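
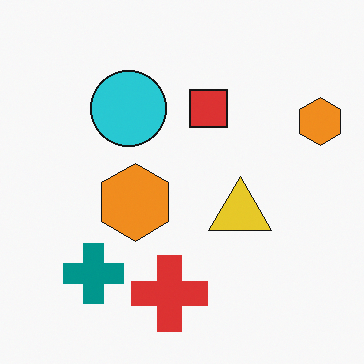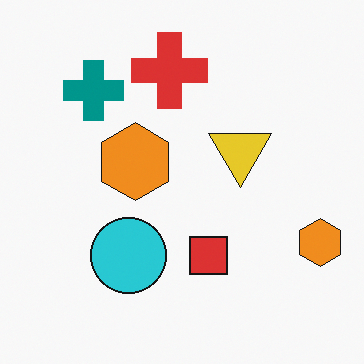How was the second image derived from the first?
This is the original image flipped vertically (top ↔ bottom).

The red cross is in the bottom of the first image and the top of the second — shapes on opposite sides of the horizontal midline have swapped in a mirror flip.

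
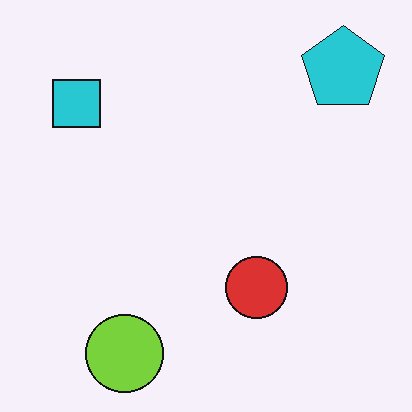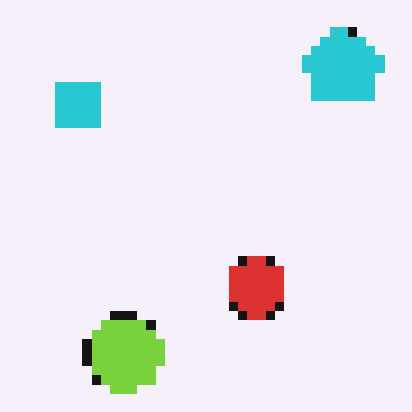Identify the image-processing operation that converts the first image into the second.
It was heavily pixelated into large blocks.

Shapes are reduced to large square blocks; fine edges and outlines are lost — a downscale-then-upscale (mosaic) effect.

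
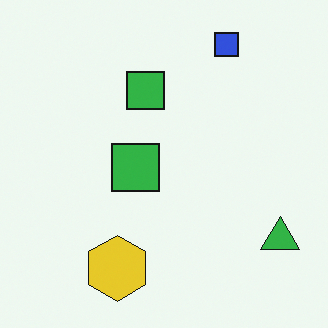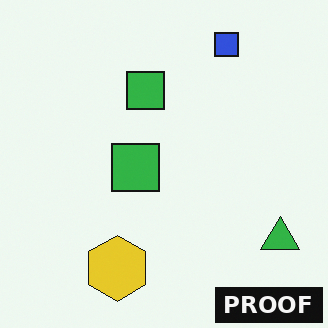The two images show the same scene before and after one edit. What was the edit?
The image was watermarked with the text "PROOF" in the lower-right corner.

A dark label reading "PROOF" appears in the lower-right corner.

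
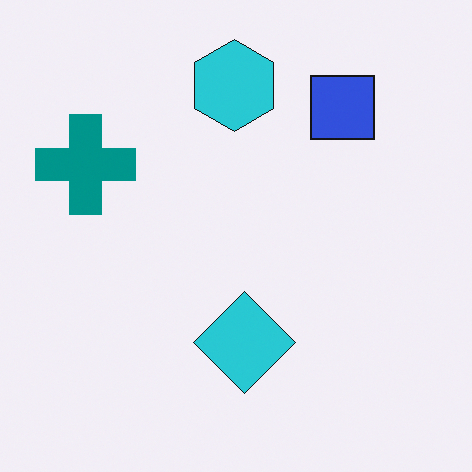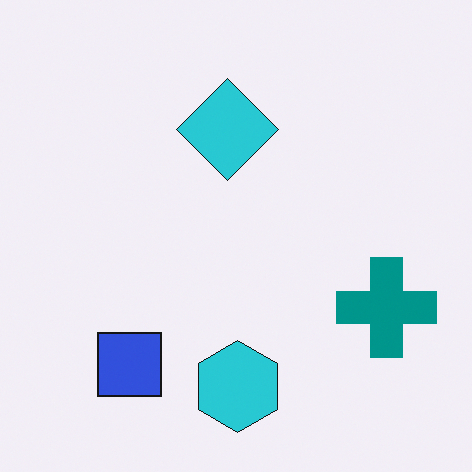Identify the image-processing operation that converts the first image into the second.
The second image is the first rotated 180°.

The teal cross sits in the left of the first image and the right of the second — consistent with a whole-image 180° rotation.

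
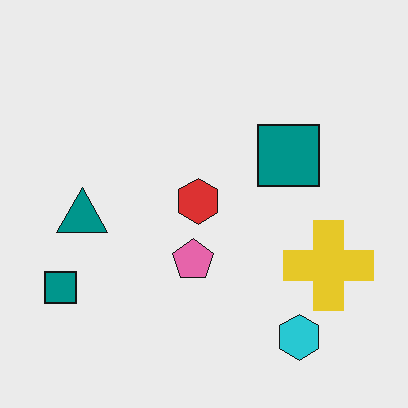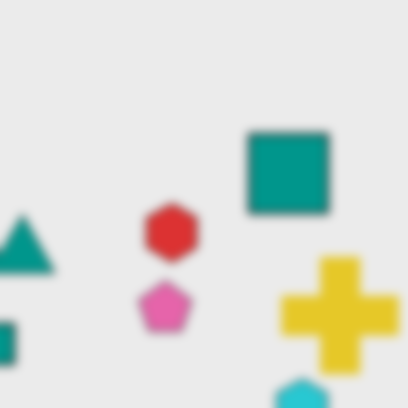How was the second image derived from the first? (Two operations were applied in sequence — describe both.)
The transformation is: cropped to a modestly smaller region and rescaled, then strongly gaussian-blurred.

The visible shapes are larger and the field of view is narrower; shapes near the original edges may be partly or wholly outside the frame — a crop-and-rescale. Shape edges and outlines are uniformly softened across the whole image.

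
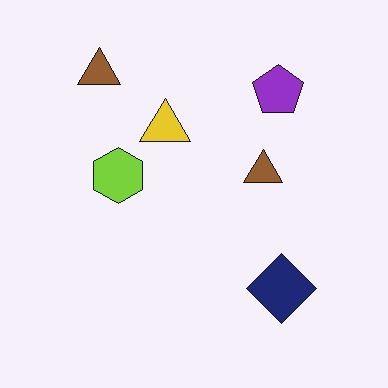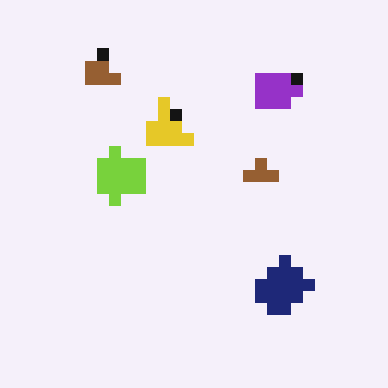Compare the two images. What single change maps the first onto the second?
Heavily pixelated into large blocks.

Shapes are reduced to large square blocks; fine edges and outlines are lost — a downscale-then-upscale (mosaic) effect.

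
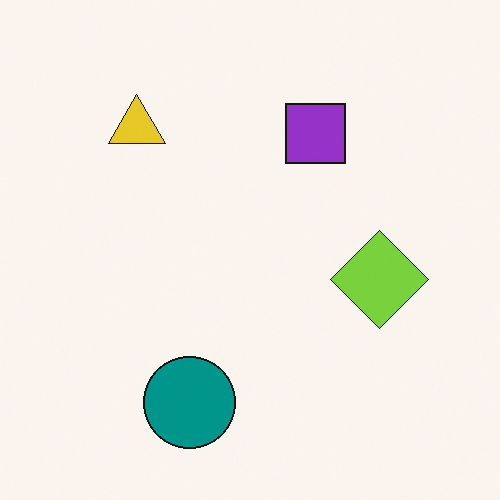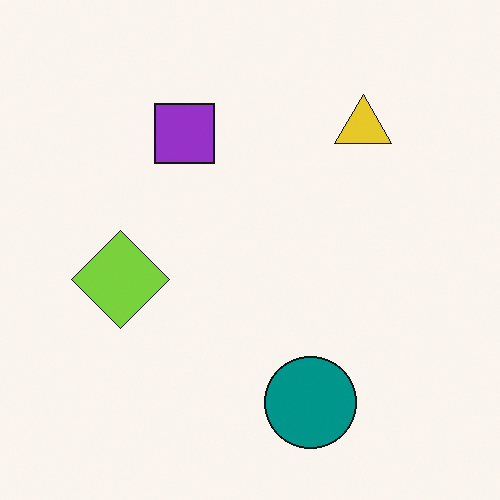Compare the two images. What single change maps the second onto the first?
Flipped horizontally (left ↔ right).

The lime diamond is in the left of the second image and the right of the first — shapes on opposite sides of the vertical midline have swapped in a mirror flip.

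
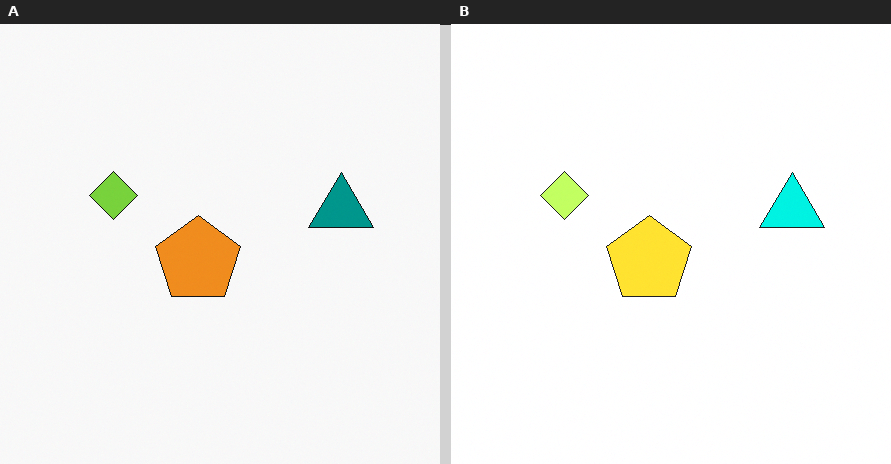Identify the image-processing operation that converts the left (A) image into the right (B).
The right (B) image is the left (A) noticeably brightened.

Every pixel — background and shapes alike — is uniformly brightened.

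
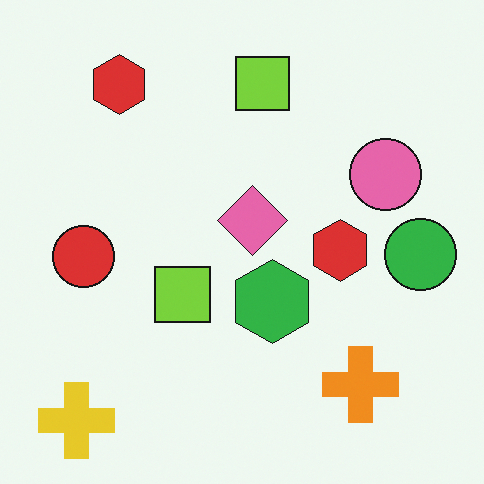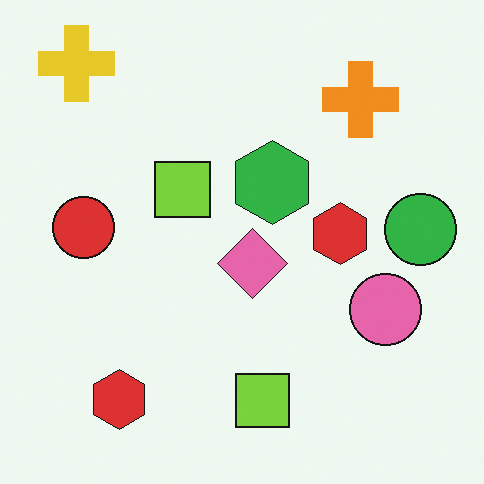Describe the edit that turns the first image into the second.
The image was flipped vertically (top ↔ bottom).

The yellow cross is in the bottom-left of the first image and the top-left of the second — shapes on opposite sides of the horizontal midline have swapped in a mirror flip.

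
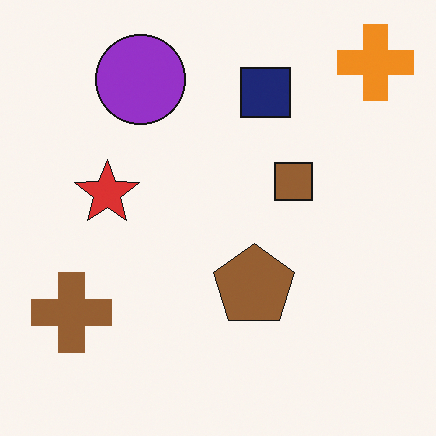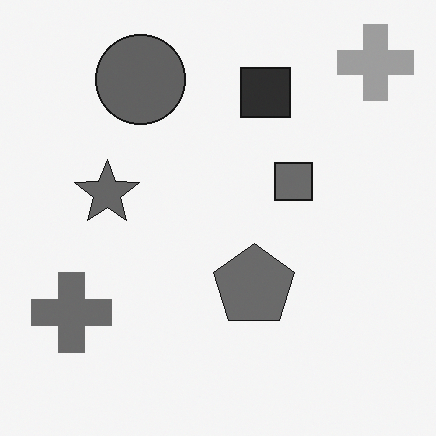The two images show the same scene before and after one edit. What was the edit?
The second image is the first converted to grayscale.

All color is removed — every shape is now a shade of grey.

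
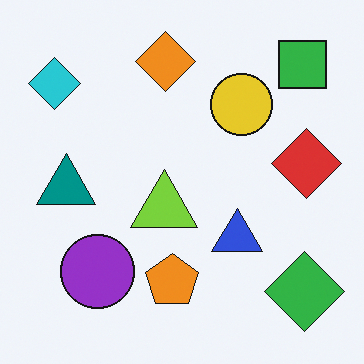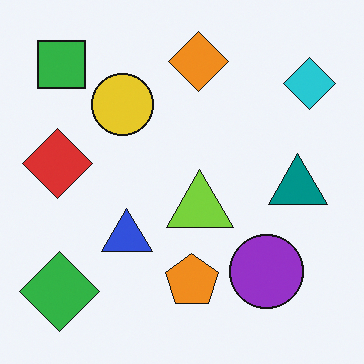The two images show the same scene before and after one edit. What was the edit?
The second image is the first flipped horizontally (left ↔ right).

The cyan diamond is in the top-left of the first image and the top-right of the second — shapes on opposite sides of the vertical midline have swapped in a mirror flip.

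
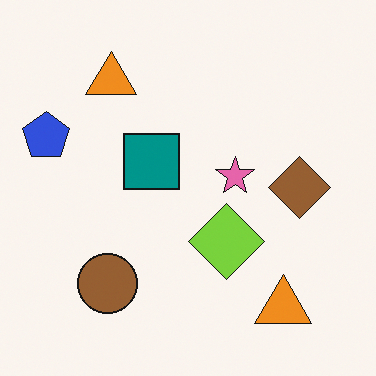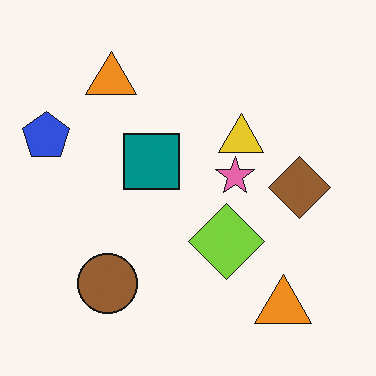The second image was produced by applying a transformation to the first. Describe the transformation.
It was overlaid with an additional yellow triangle.

A yellow triangle appears in the second image that is absent from the first.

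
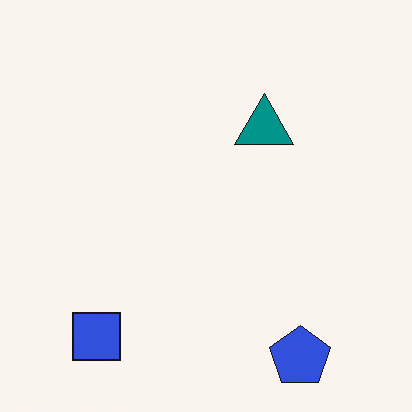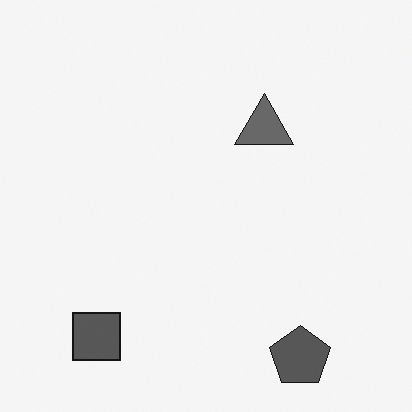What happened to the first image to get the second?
It was converted to grayscale.

All color is removed — every shape is now a shade of grey.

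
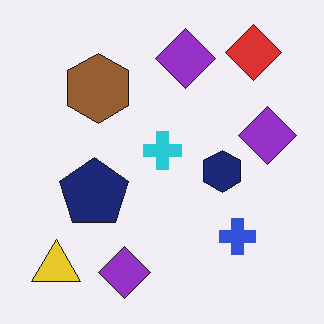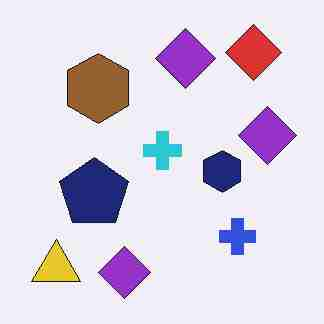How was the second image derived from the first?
The transformation is: degraded with heavy JPEG compression.

Blocky 8×8 compression artifacts appear around shape edges and the flat background shows ringing — characteristic JPEG degradation.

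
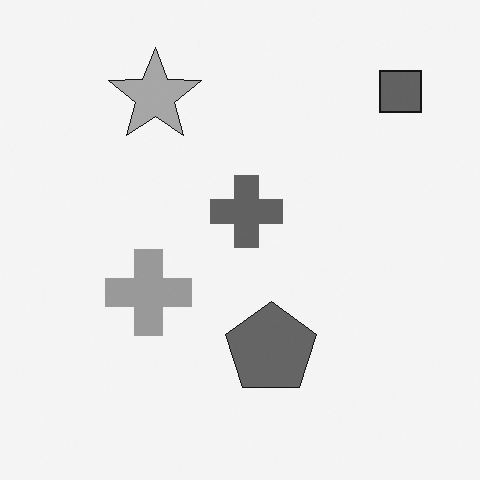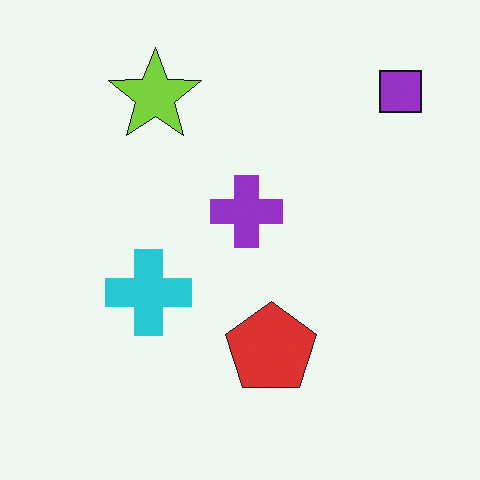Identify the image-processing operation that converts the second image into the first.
It was converted to grayscale.

All color is removed — every shape is now a shade of grey.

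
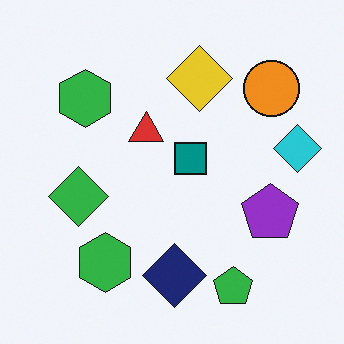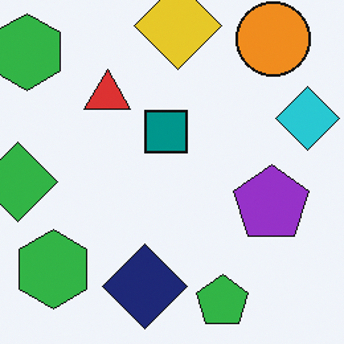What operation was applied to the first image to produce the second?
Cropped to a modestly smaller region and rescaled.

The visible shapes are larger and the field of view is narrower; shapes near the original edges may be partly or wholly outside the frame — a crop-and-rescale.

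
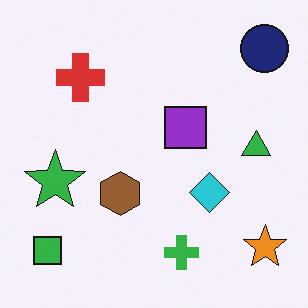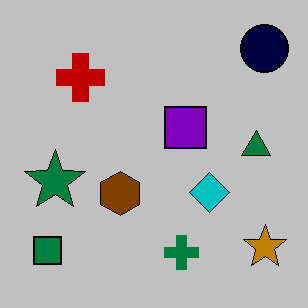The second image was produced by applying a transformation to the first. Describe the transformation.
The second image is the first aggressively posterized.

Each flat color has snapped to a coarser quantized level — most visibly, the near-white background has dropped to a flat grey.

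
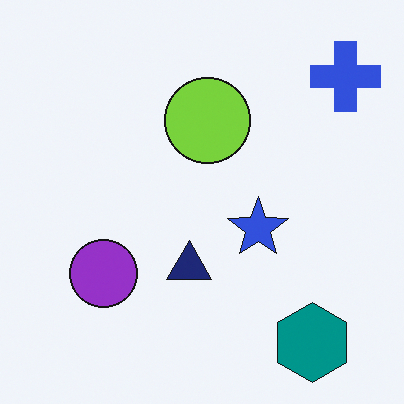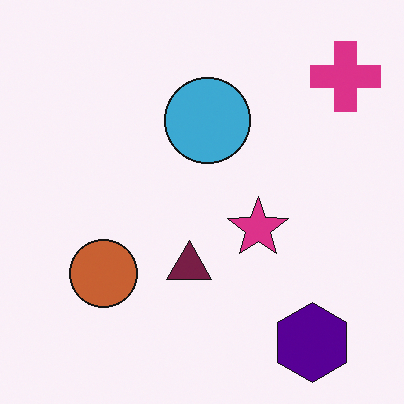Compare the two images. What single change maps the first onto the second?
Hue-shifted noticeably.

Every shape's color has rotated by the same amount around the hue wheel — a uniform hue shift.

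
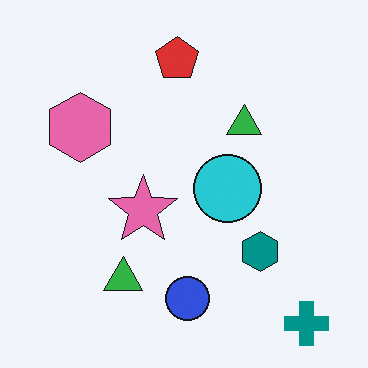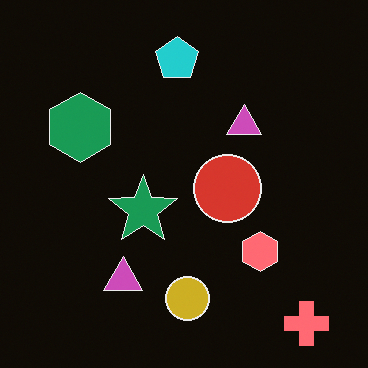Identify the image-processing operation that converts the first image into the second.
It was color-inverted (negative).

The light background has become dark and every shape's color is its complement — a photographic negative.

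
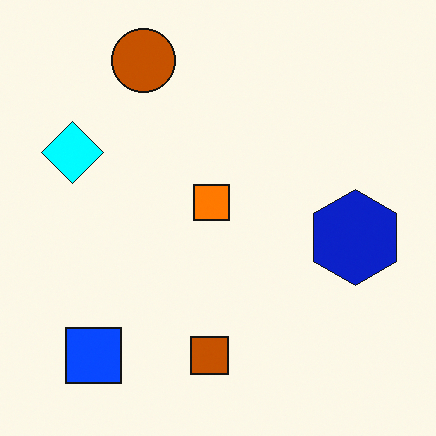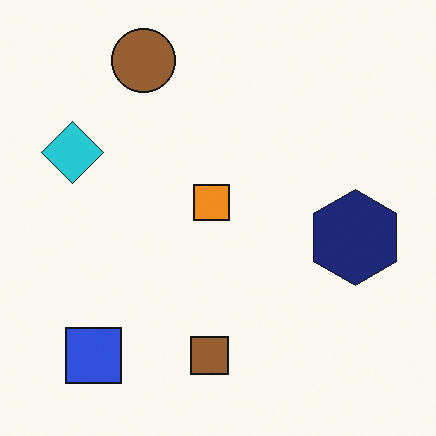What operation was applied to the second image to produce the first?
The first image is the second heavily oversaturated.

All colors are more vivid — a global saturation change.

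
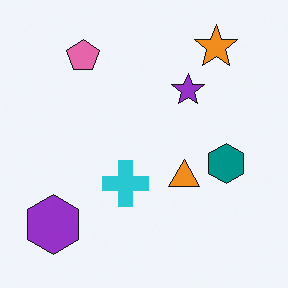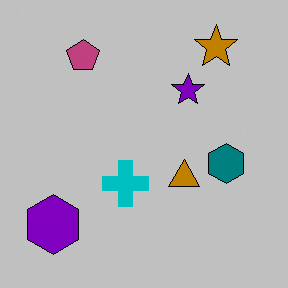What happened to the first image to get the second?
This is the original image heavily posterized to just a handful of flat colors.

Each flat color has snapped to a coarser quantized level — most visibly, the near-white background has dropped to a flat grey.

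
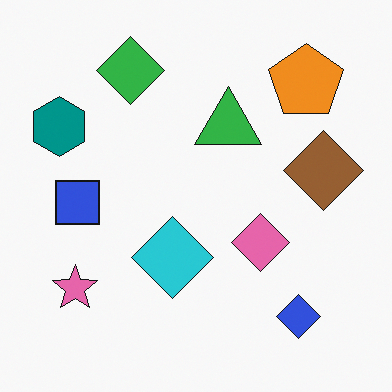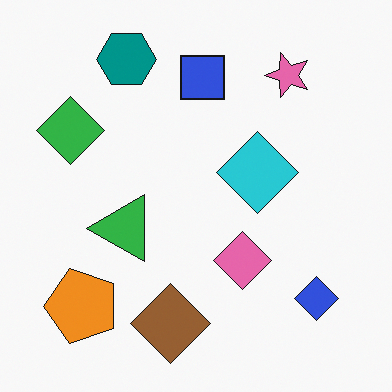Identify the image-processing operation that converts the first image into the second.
This is the original image transposed (reflected across the top-left ↔ bottom-right diagonal).

Shapes have swapped their row and column positions — what was in the top-right is now in the bottom-left — a diagonal reflection.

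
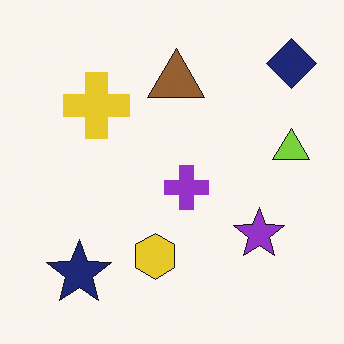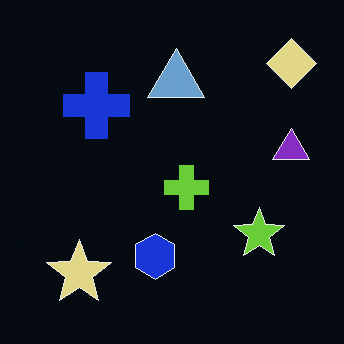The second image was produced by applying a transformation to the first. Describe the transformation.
The image was color-inverted (negative).

The light background has become dark and every shape's color is its complement — a photographic negative.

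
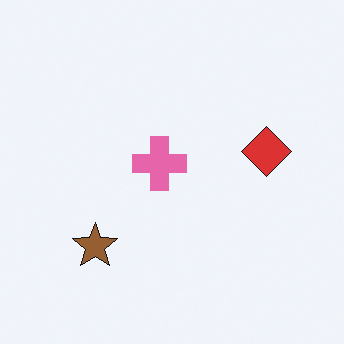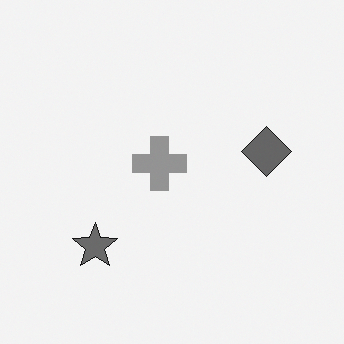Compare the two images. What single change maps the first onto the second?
The image was converted to grayscale.

All color is removed — every shape is now a shade of grey.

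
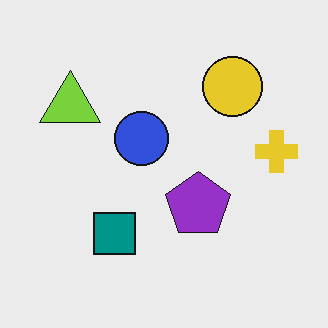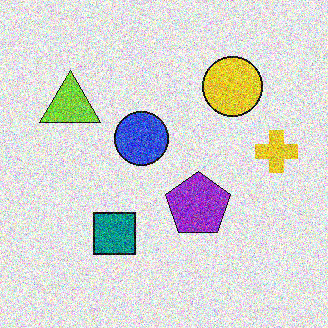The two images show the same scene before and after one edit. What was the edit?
The transformation is: degraded with a thick layer of grain.

Random speckle covers the whole image, including the flat background.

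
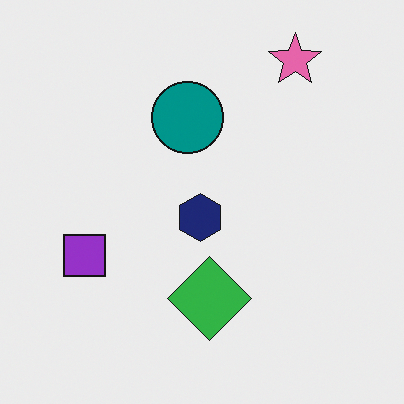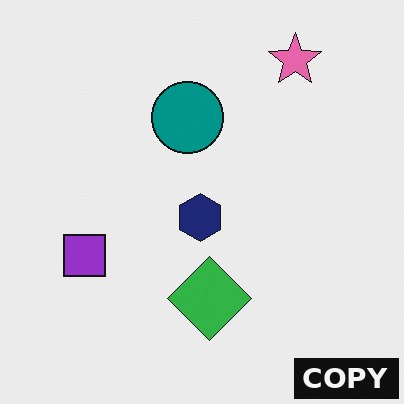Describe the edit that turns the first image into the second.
The transformation is: watermarked with the text "COPY" in the lower-right corner.

A dark label reading "COPY" appears in the lower-right corner.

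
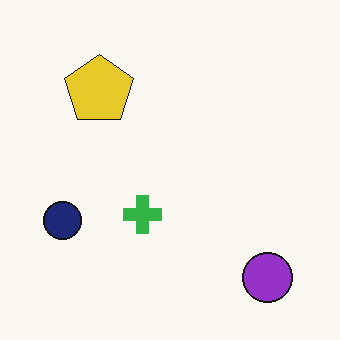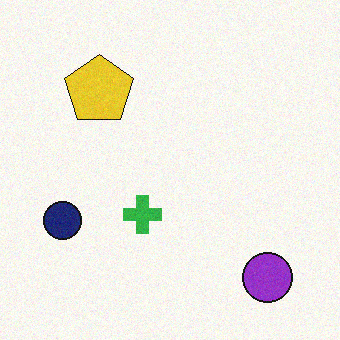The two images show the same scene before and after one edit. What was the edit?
It was degraded with a light layer of grain.

Random speckle covers the whole image, including the flat background.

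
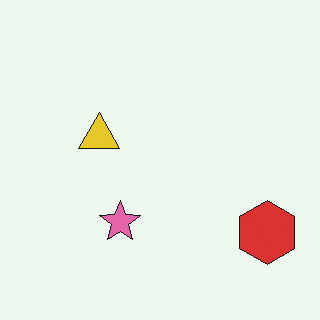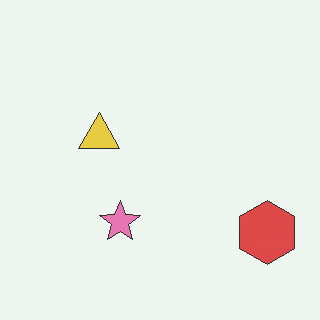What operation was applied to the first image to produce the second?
Given slightly reduced contrast.

Tones are pushed toward mid-grey across the whole image — a global contrast change.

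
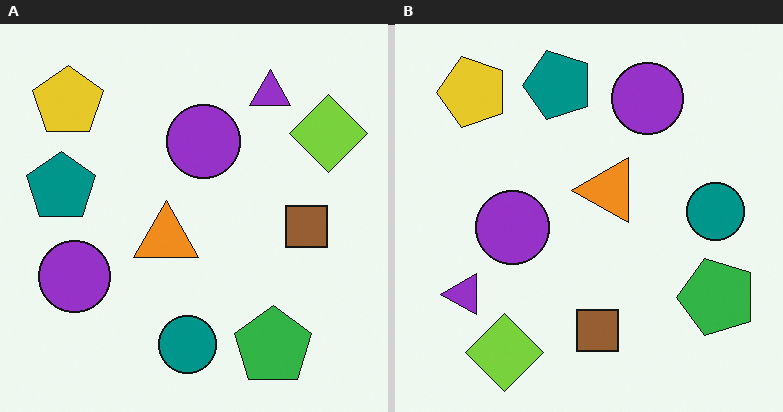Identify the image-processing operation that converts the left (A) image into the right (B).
The transformation is: transposed (reflected across the top-left ↔ bottom-right diagonal).

Shapes have swapped their row and column positions — what was in the top-right is now in the bottom-left — a diagonal reflection.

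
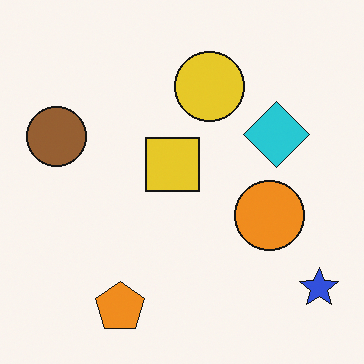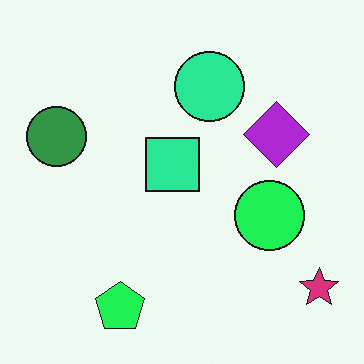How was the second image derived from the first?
Hue-shifted through roughly a third of the color wheel.

Every shape's color has rotated by the same amount around the hue wheel — a uniform hue shift.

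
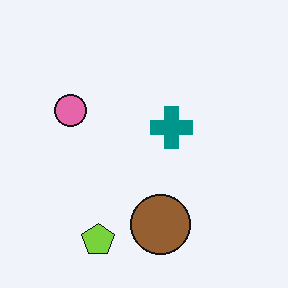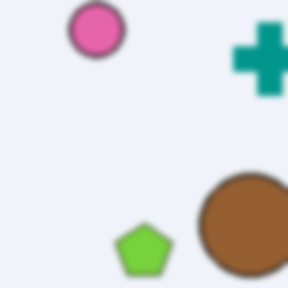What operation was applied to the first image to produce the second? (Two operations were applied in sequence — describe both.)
The transformation is: cropped tightly and scaled back up, then noticeably gaussian-blurred.

The visible shapes are larger and the field of view is narrower; shapes near the original edges may be partly or wholly outside the frame — a crop-and-rescale. Shape edges and outlines are uniformly softened across the whole image.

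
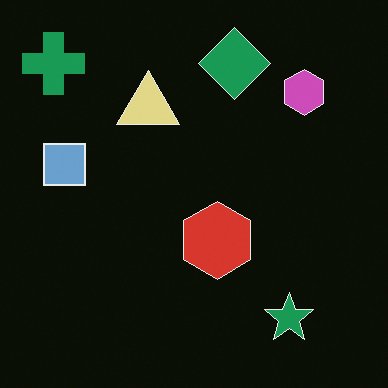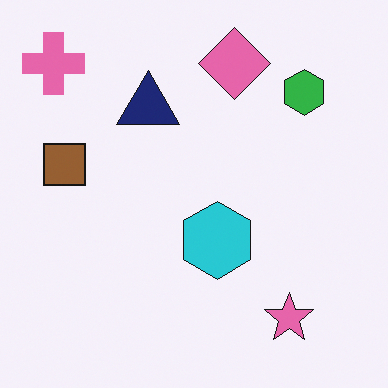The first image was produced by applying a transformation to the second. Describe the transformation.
The image was color-inverted (negative).

The light background has become dark and every shape's color is its complement — a photographic negative.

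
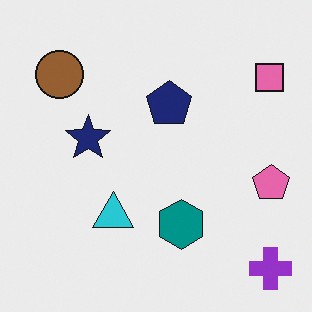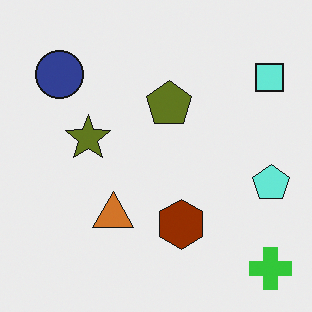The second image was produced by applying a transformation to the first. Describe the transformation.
This is the original image hue-shifted by a large amount.

Every shape's color has rotated by the same amount around the hue wheel — a uniform hue shift.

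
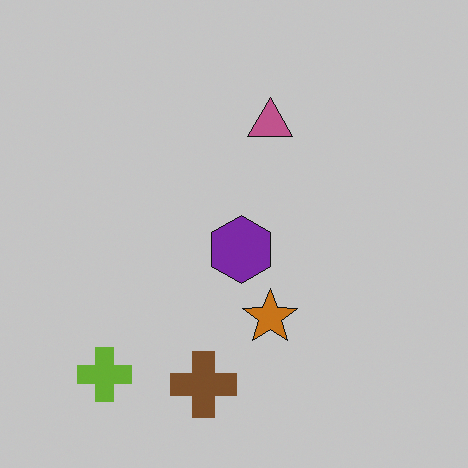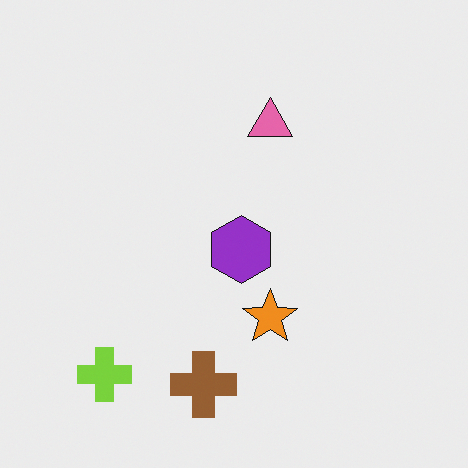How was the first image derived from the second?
Darkened a little.

Every pixel — background and shapes alike — is uniformly darkened.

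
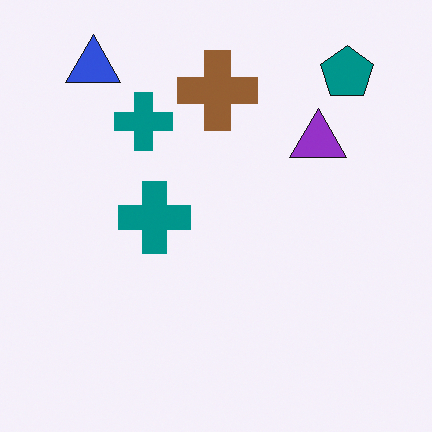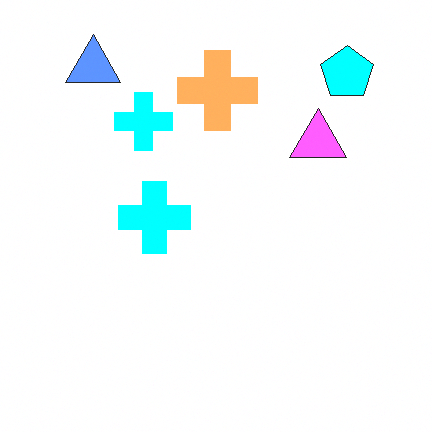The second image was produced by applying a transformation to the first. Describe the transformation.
The image was noticeably brightened.

Every pixel — background and shapes alike — is uniformly brightened.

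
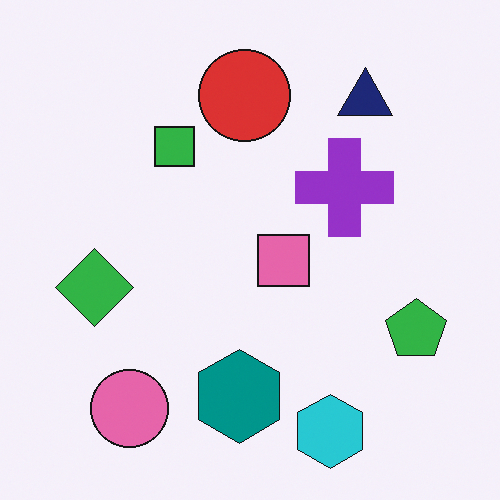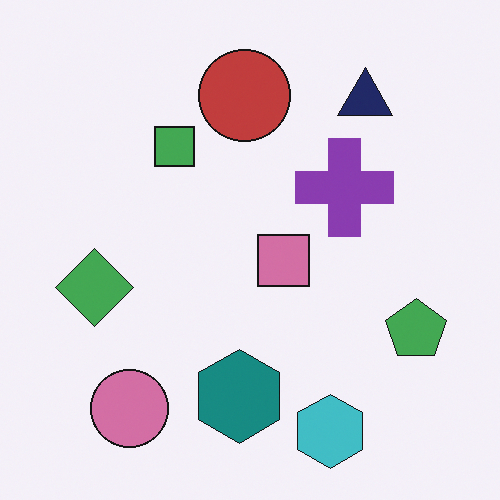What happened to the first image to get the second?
Slightly desaturated.

All colors are more muted and greyish — a global saturation change.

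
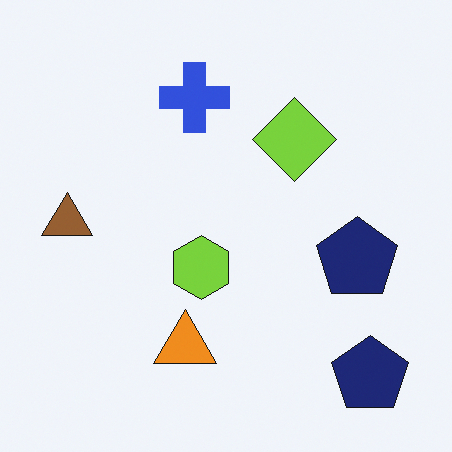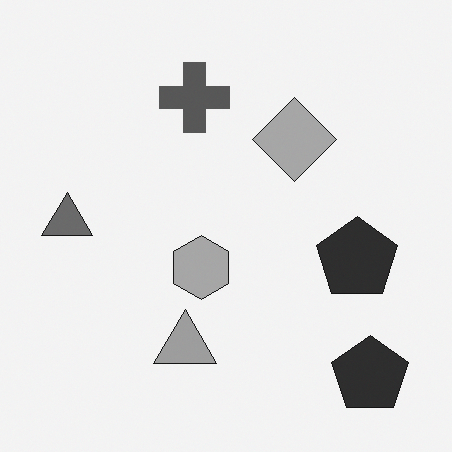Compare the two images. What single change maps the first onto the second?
It was converted to grayscale.

All color is removed — every shape is now a shade of grey.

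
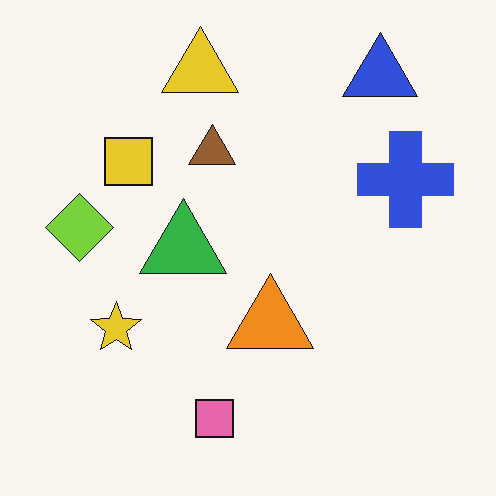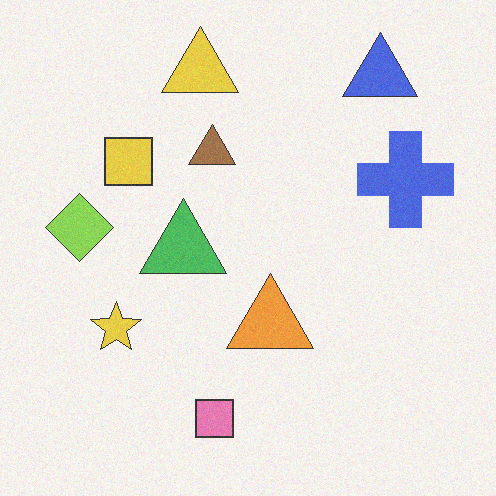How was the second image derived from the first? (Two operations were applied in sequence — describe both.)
The transformation is: degraded with light additive noise, then given slightly reduced contrast.

Random speckle covers the whole image, including the flat background. Tones are pushed toward mid-grey across the whole image — a global contrast change.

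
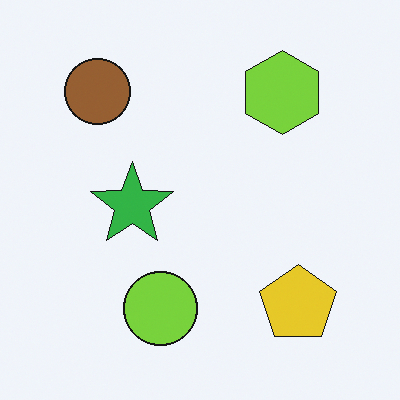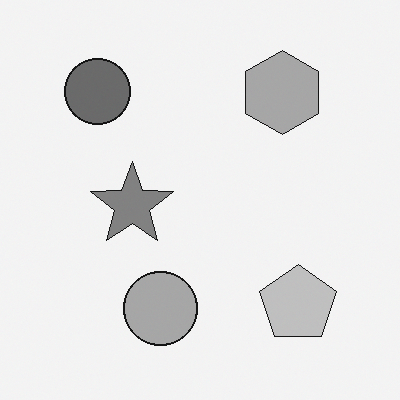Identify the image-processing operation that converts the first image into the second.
It was converted to grayscale.

All color is removed — every shape is now a shade of grey.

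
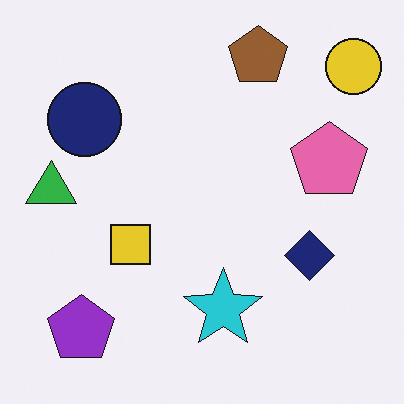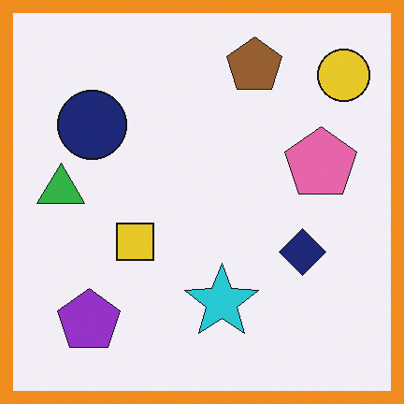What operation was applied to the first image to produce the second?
This is the original image framed with a orange border.

A solid orange frame runs around the edge of the second image, with the content slightly shrunk inside it.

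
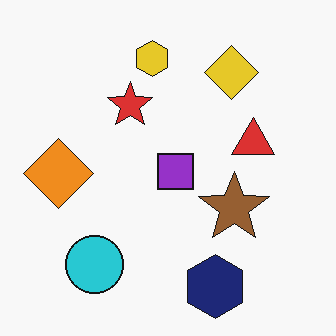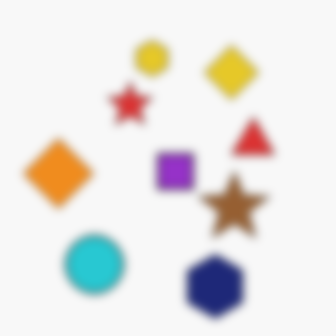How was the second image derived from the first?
Noticeably gaussian-blurred.

Shape edges and outlines are uniformly softened across the whole image.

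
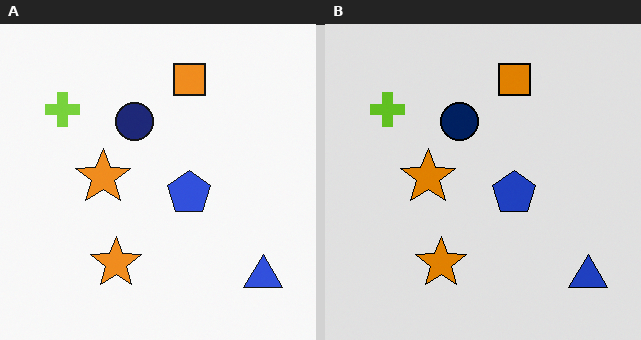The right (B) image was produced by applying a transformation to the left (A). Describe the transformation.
The right (B) image is the left (A) posterized to a reduced palette.

Each flat color has snapped to a coarser quantized level — most visibly, the near-white background has dropped to a flat grey.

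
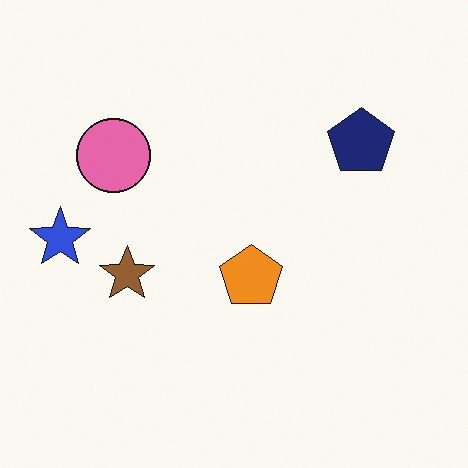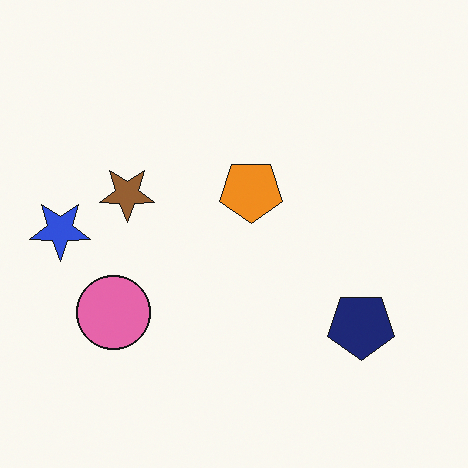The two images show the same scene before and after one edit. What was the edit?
It was flipped vertically (top ↔ bottom).

The navy pentagon is in the top-right of the first image and the bottom-right of the second — shapes on opposite sides of the horizontal midline have swapped in a mirror flip.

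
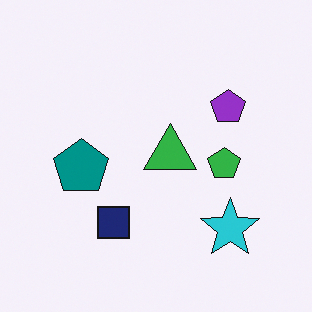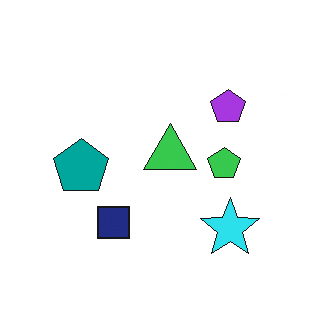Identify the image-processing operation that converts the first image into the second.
The image was slightly brightened.

Every pixel — background and shapes alike — is uniformly brightened.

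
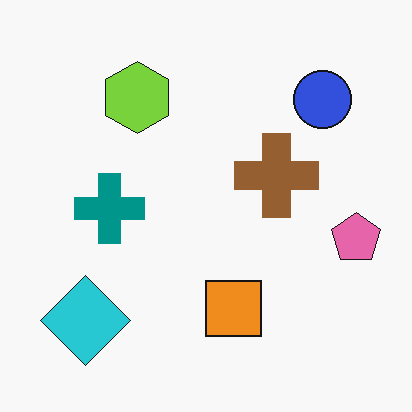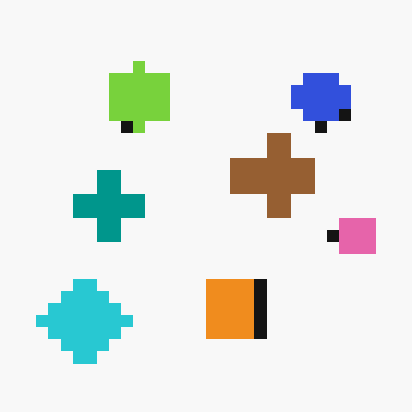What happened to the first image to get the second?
The image was heavily pixelated into large blocks.

Shapes are reduced to large square blocks; fine edges and outlines are lost — a downscale-then-upscale (mosaic) effect.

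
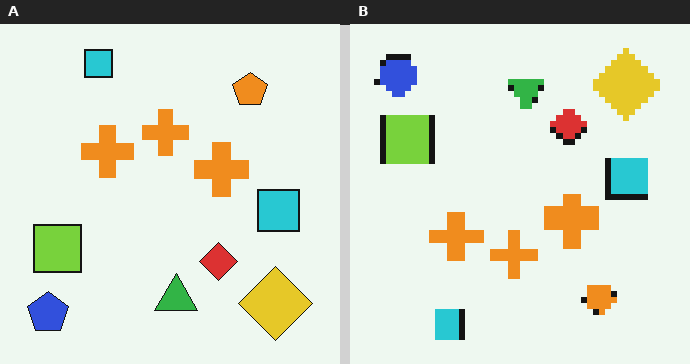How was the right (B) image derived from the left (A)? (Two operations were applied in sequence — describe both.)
It was pixelated into visible square blocks, then flipped vertically (top ↔ bottom).

Shapes are reduced to large square blocks; fine edges and outlines are lost — a downscale-then-upscale (mosaic) effect. The blue pentagon is in the bottom-left of the left (A) image and the top-left of the right (B) — shapes on opposite sides of the horizontal midline have swapped in a mirror flip.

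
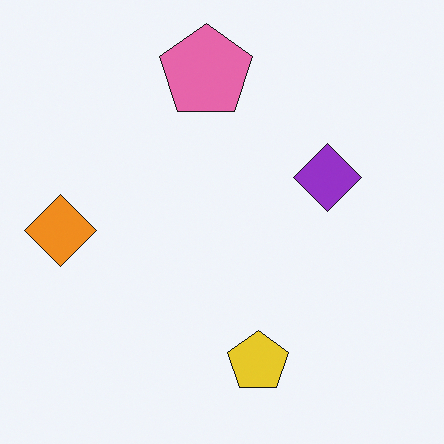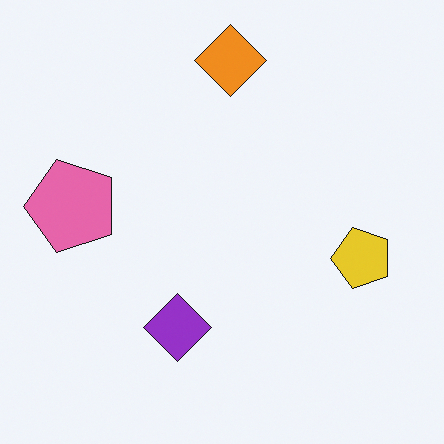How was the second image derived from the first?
The image was transposed (reflected across the top-left ↔ bottom-right diagonal).

Shapes have swapped their row and column positions — what was in the top-right is now in the bottom-left — a diagonal reflection.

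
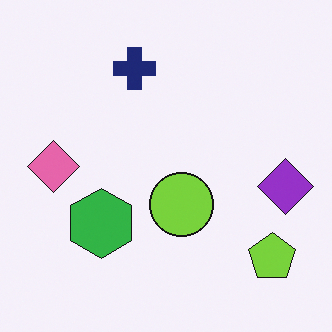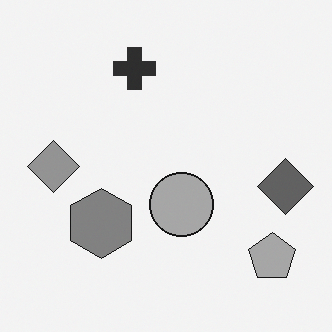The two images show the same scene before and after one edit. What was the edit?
Converted to grayscale.

All color is removed — every shape is now a shade of grey.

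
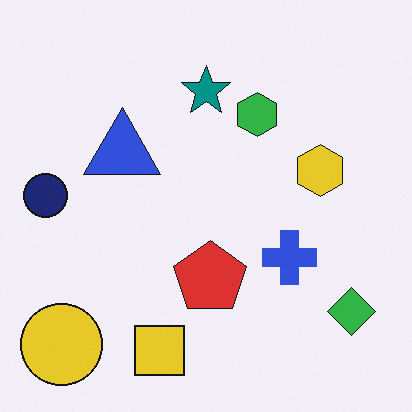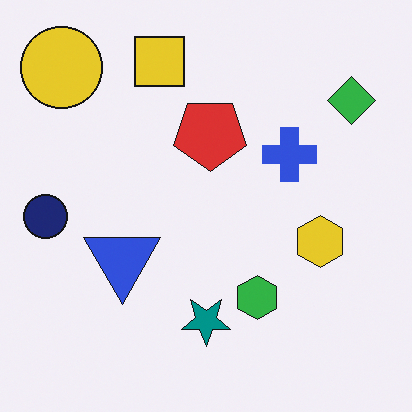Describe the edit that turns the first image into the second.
The transformation is: flipped vertically (top ↔ bottom).

The yellow square is in the bottom of the first image and the top of the second — shapes on opposite sides of the horizontal midline have swapped in a mirror flip.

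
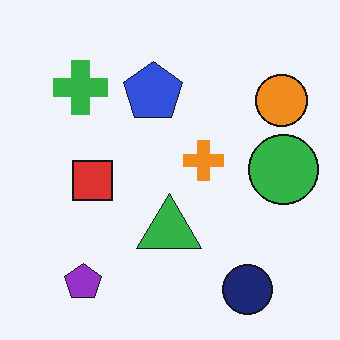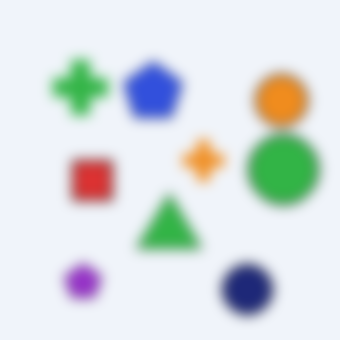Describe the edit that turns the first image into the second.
This is the original image heavily blurred.

Shape edges and outlines are uniformly softened across the whole image.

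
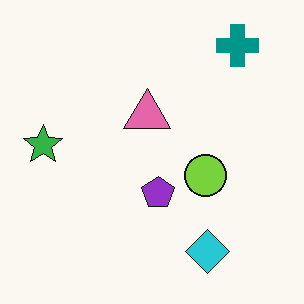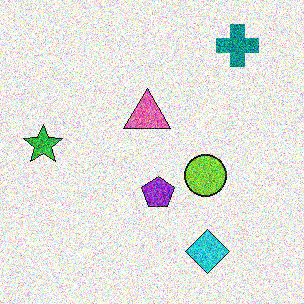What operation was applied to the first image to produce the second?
The transformation is: degraded with strong gaussian noise.

Random speckle covers the whole image, including the flat background.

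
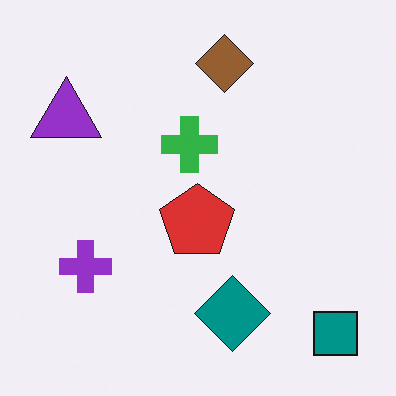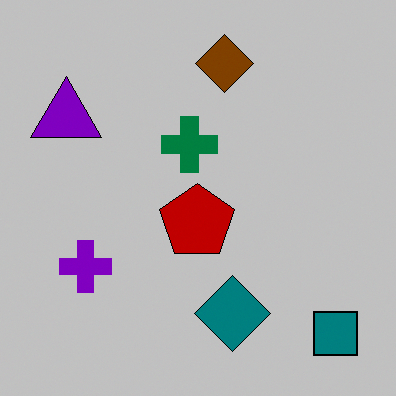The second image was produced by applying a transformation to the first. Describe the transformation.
Heavily posterized to just a handful of flat colors.

Each flat color has snapped to a coarser quantized level — most visibly, the near-white background has dropped to a flat grey.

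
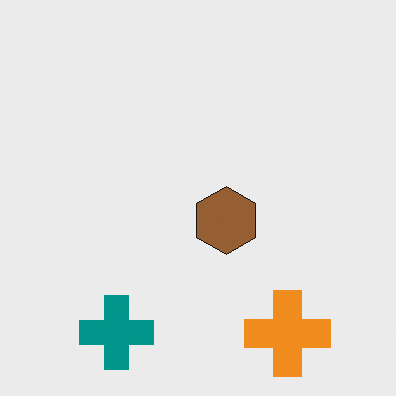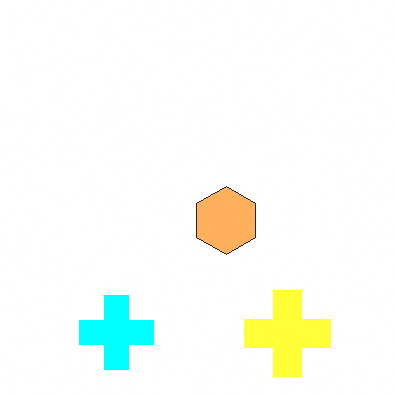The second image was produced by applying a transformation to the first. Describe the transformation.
Noticeably brightened.

Every pixel — background and shapes alike — is uniformly brightened.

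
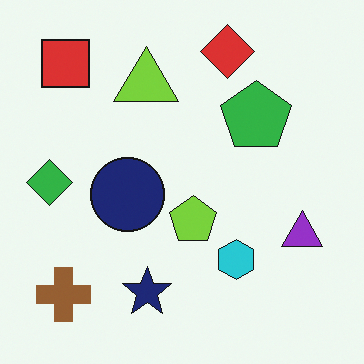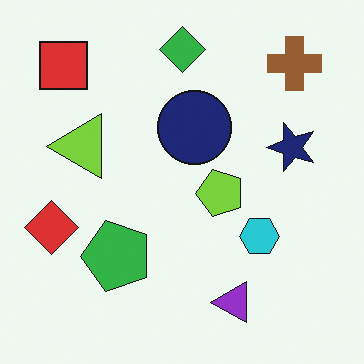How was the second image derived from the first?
The image was transposed (reflected across the top-left ↔ bottom-right diagonal).

Shapes have swapped their row and column positions — what was in the top-right is now in the bottom-left — a diagonal reflection.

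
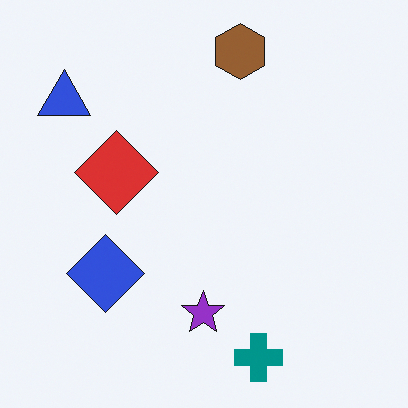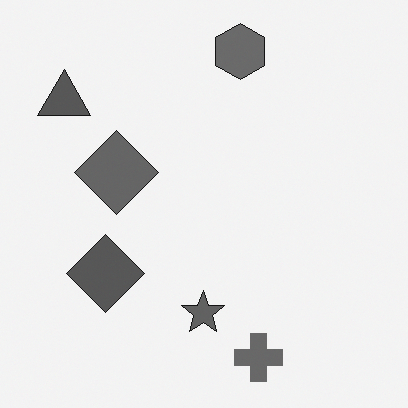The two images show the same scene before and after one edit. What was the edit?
The second image is the first converted to grayscale.

All color is removed — every shape is now a shade of grey.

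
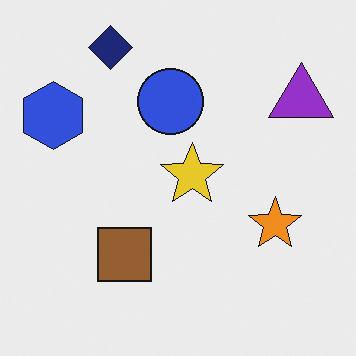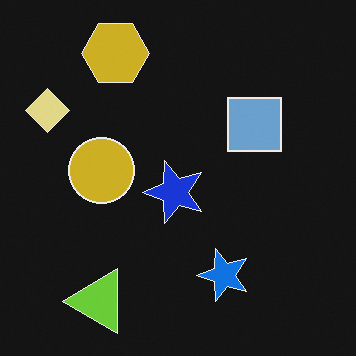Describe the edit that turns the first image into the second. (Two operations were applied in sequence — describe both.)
The image was color-inverted (negative), then transposed (reflected across the top-left ↔ bottom-right diagonal).

The light background has become dark and every shape's color is its complement — a photographic negative. Shapes have swapped their row and column positions — what was in the top-right is now in the bottom-left — a diagonal reflection.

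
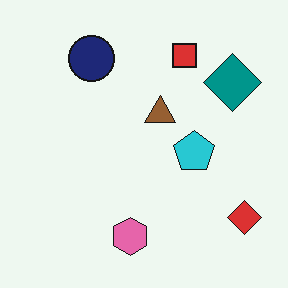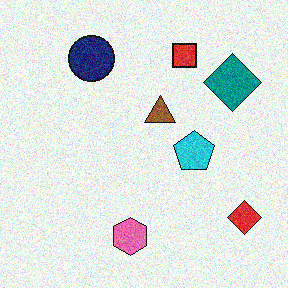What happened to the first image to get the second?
The transformation is: degraded with visible gaussian noise.

Random speckle covers the whole image, including the flat background.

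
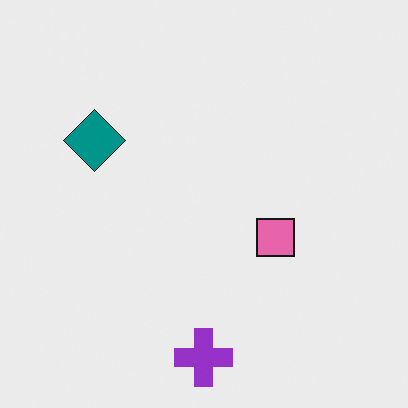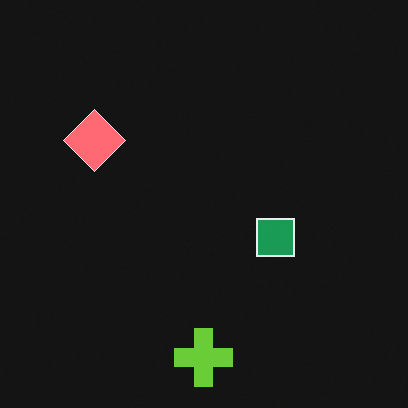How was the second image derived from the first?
The transformation is: color-inverted (negative).

The light background has become dark and every shape's color is its complement — a photographic negative.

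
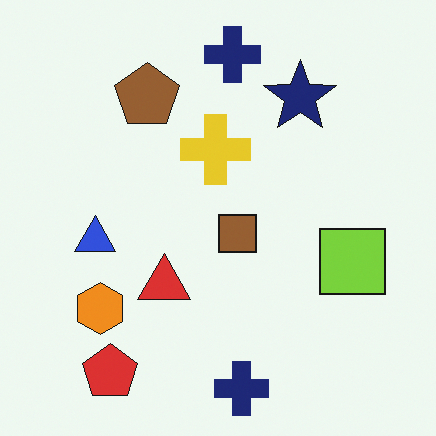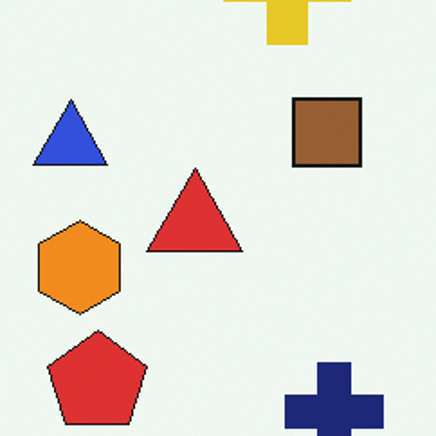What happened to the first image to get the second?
The second image is the first cropped to a noticeably smaller region and rescaled.

The visible shapes are larger and the field of view is narrower; shapes near the original edges may be partly or wholly outside the frame — a crop-and-rescale.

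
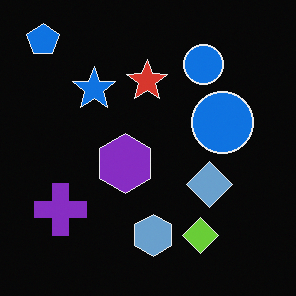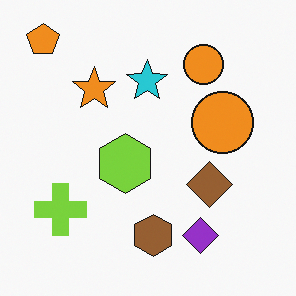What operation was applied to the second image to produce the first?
The image was color-inverted (negative).

The light background has become dark and every shape's color is its complement — a photographic negative.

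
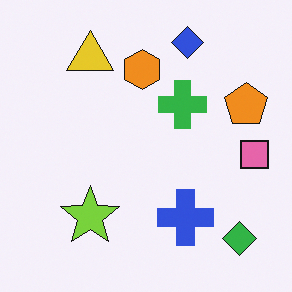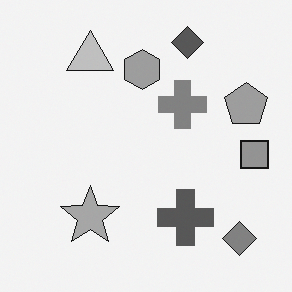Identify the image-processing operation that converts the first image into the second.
This is the original image converted to grayscale.

All color is removed — every shape is now a shade of grey.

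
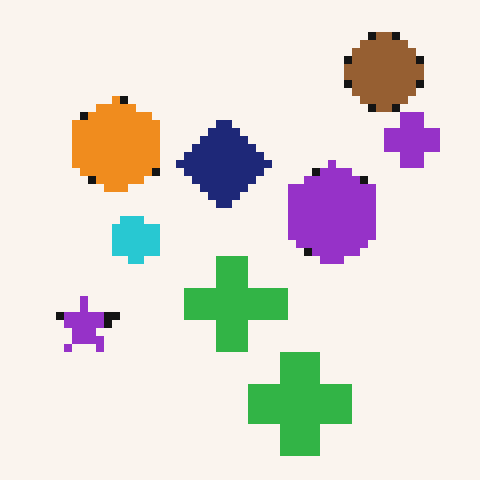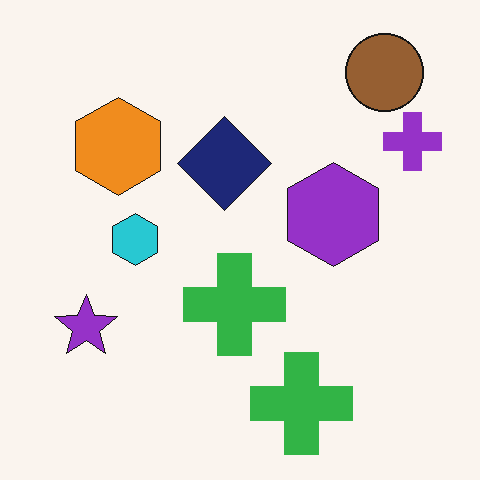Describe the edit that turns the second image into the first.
This is the original image moderately pixelated.

Shapes are reduced to large square blocks; fine edges and outlines are lost — a downscale-then-upscale (mosaic) effect.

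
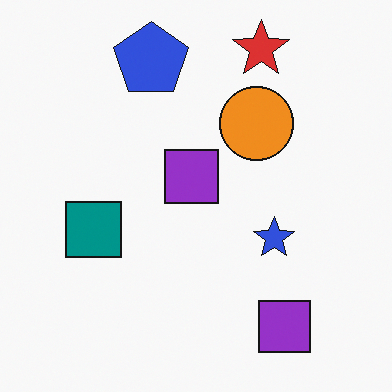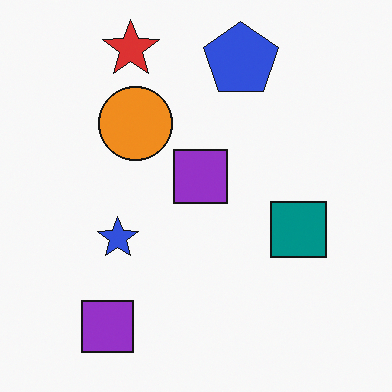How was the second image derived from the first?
The image was flipped horizontally (left ↔ right).

The teal square is in the left of the first image and the right of the second — shapes on opposite sides of the vertical midline have swapped in a mirror flip.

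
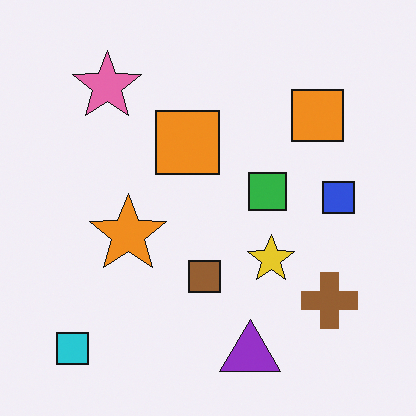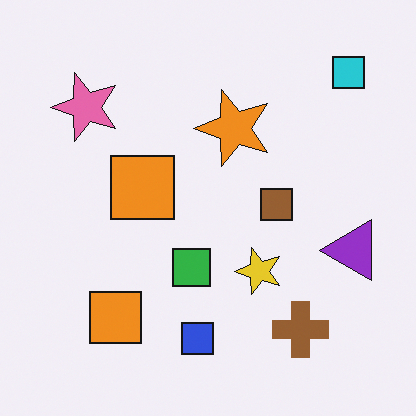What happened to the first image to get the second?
Transposed (reflected across the top-left ↔ bottom-right diagonal).

Shapes have swapped their row and column positions — what was in the top-right is now in the bottom-left — a diagonal reflection.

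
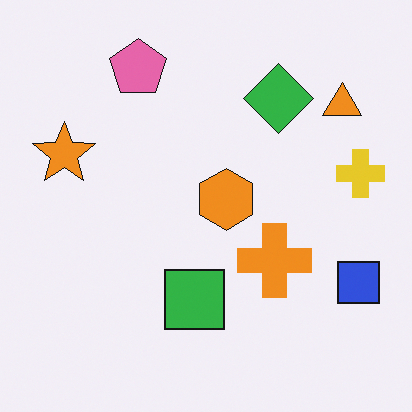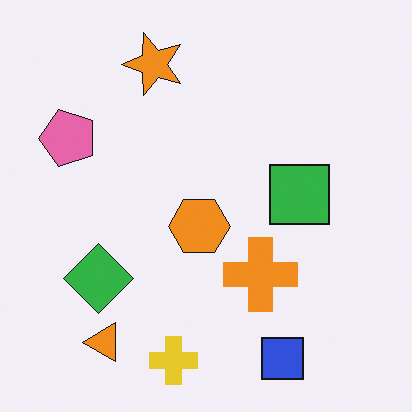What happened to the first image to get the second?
This is the original image transposed (reflected across the top-left ↔ bottom-right diagonal).

Shapes have swapped their row and column positions — what was in the top-right is now in the bottom-left — a diagonal reflection.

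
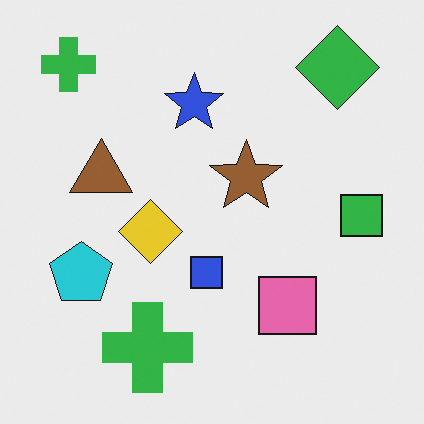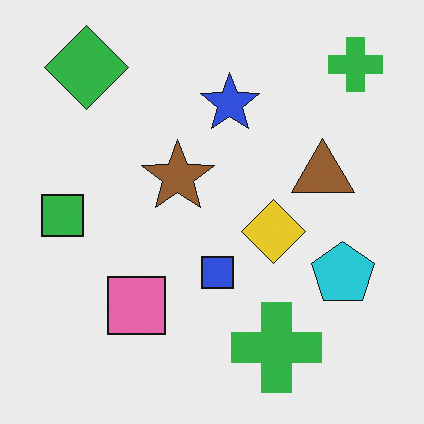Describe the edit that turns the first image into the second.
The second image is the first flipped horizontally (left ↔ right).

The green square is in the right of the first image and the left of the second — shapes on opposite sides of the vertical midline have swapped in a mirror flip.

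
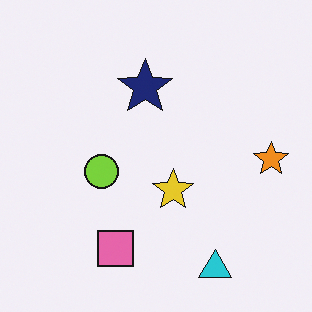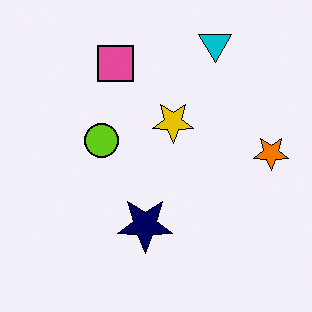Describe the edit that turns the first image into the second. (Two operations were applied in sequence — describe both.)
The second image is the first given slightly increased contrast, then flipped vertically (top ↔ bottom).

Tones are pushed away from mid-grey across the whole image — a global contrast change. The cyan triangle is in the bottom-right of the first image and the top-right of the second — shapes on opposite sides of the horizontal midline have swapped in a mirror flip.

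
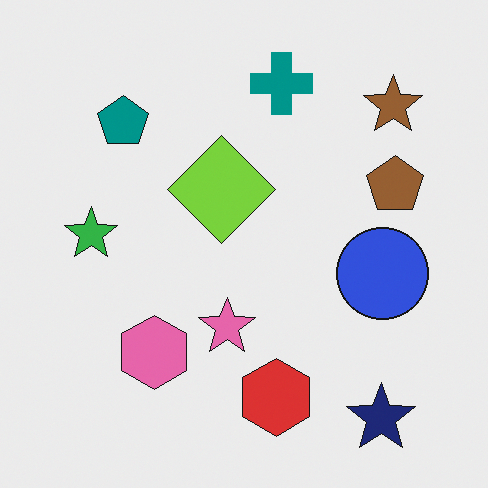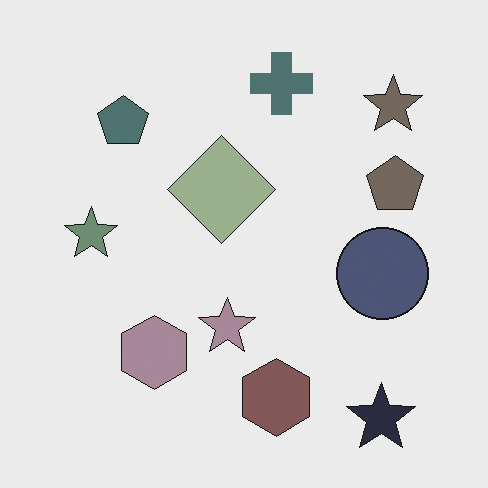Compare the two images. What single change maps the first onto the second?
The image was heavily desaturated.

All colors are more muted and greyish — a global saturation change.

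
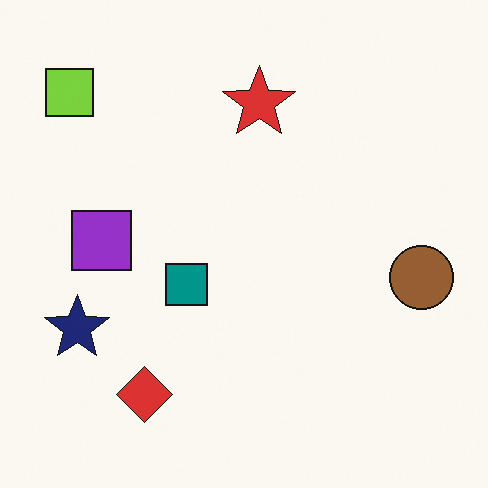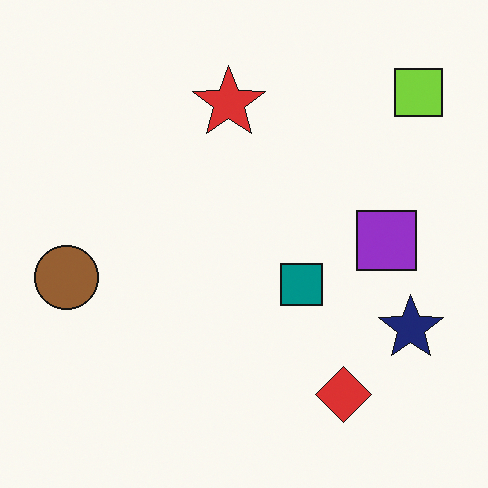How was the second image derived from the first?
The second image is the first flipped horizontally (left ↔ right).

The brown circle is in the right of the first image and the left of the second — shapes on opposite sides of the vertical midline have swapped in a mirror flip.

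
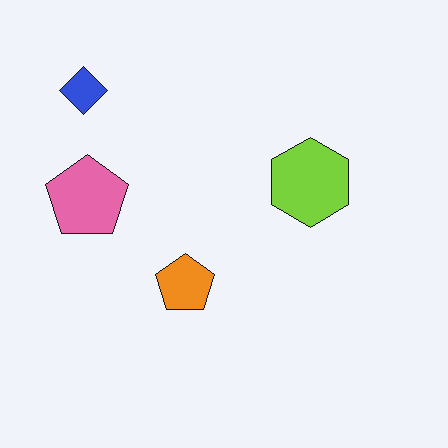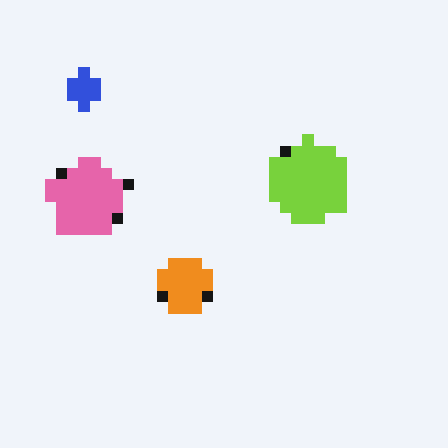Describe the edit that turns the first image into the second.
The transformation is: coarsely pixelated.

Shapes are reduced to large square blocks; fine edges and outlines are lost — a downscale-then-upscale (mosaic) effect.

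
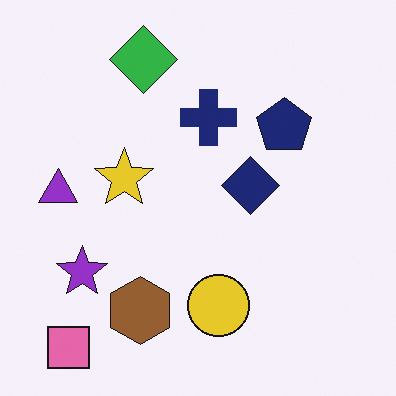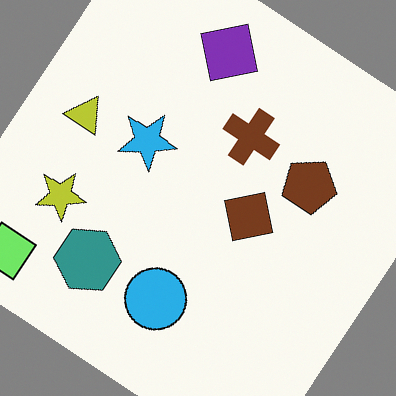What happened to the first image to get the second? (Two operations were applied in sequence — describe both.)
Rotated clockwise by a large amount — several tens of degrees, then hue-shifted noticeably.

Every shape is tilted by the same angle and the image corners show triangular fill wedges — a whole-image rotation by a non-right angle. Every shape's color has rotated by the same amount around the hue wheel — a uniform hue shift.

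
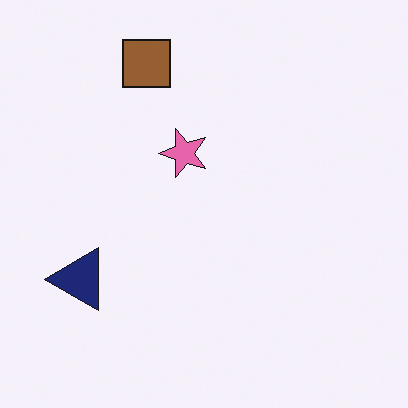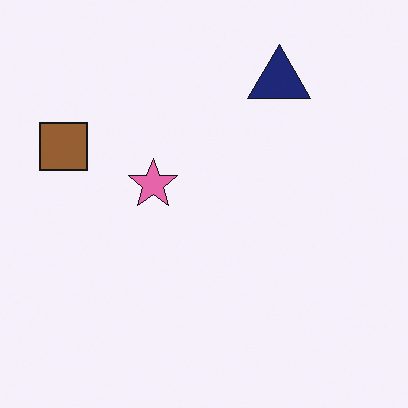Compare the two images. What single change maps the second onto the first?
The first image is the second transposed (reflected across the top-left ↔ bottom-right diagonal).

Shapes have swapped their row and column positions — what was in the top-right is now in the bottom-left — a diagonal reflection.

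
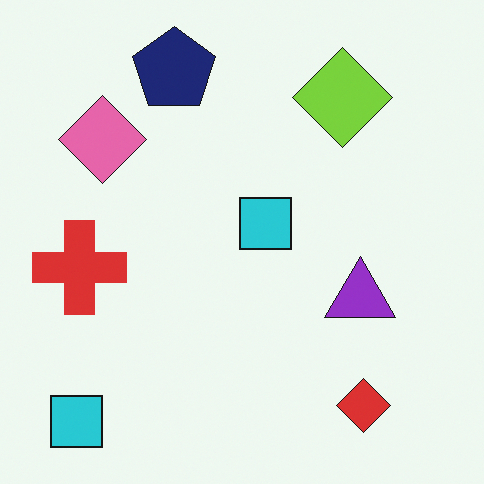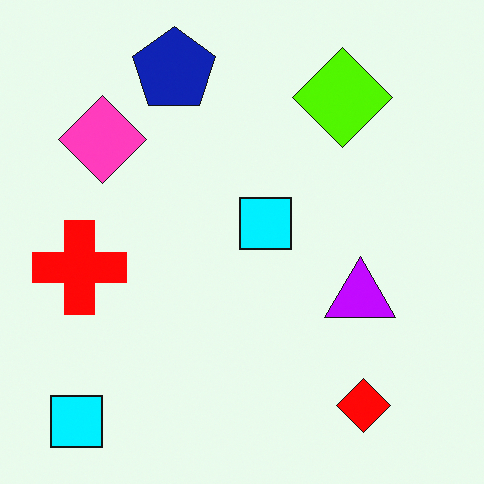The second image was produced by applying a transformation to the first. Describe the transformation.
Made much more vivid (saturation change).

All colors are more vivid — a global saturation change.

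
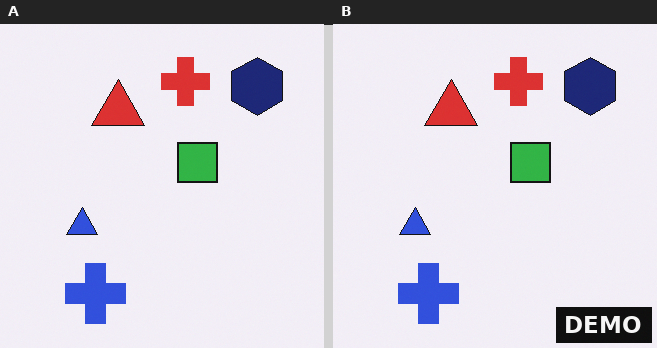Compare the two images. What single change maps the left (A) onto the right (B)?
It was watermarked with the text "DEMO" in the lower-right corner.

A dark label reading "DEMO" appears in the lower-right corner.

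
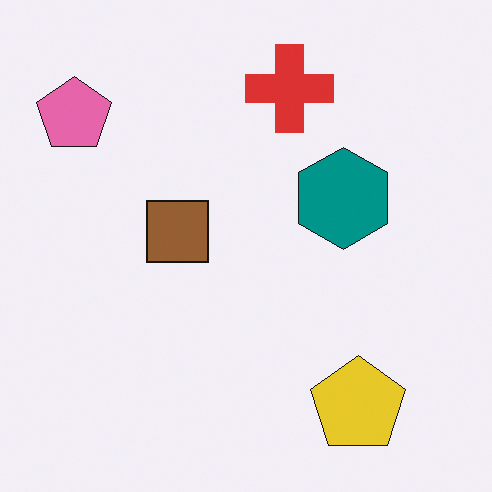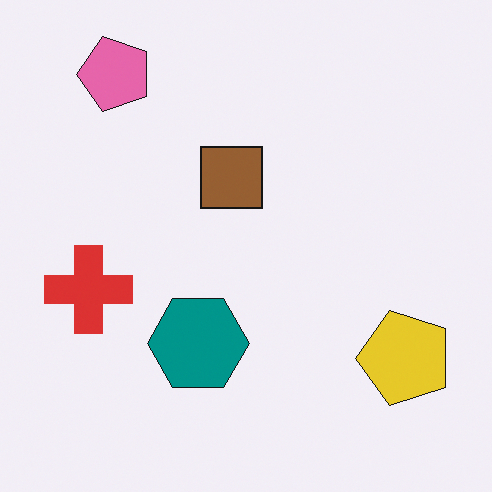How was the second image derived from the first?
The transformation is: transposed (reflected across the top-left ↔ bottom-right diagonal).

Shapes have swapped their row and column positions — what was in the top-right is now in the bottom-left — a diagonal reflection.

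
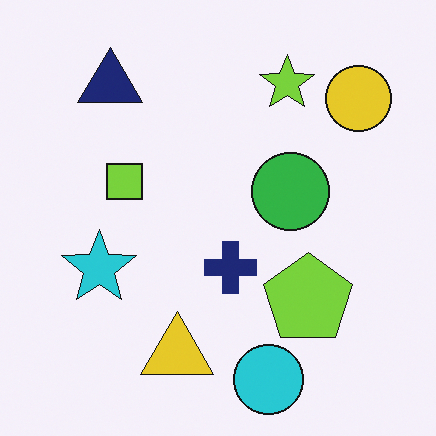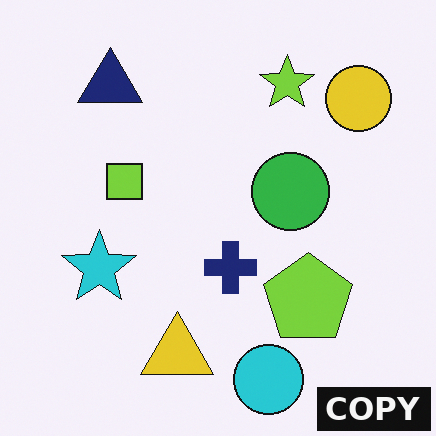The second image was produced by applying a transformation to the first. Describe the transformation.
The transformation is: watermarked with the text "COPY" in the lower-right corner.

A dark label reading "COPY" appears in the lower-right corner.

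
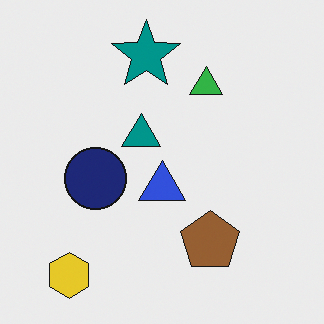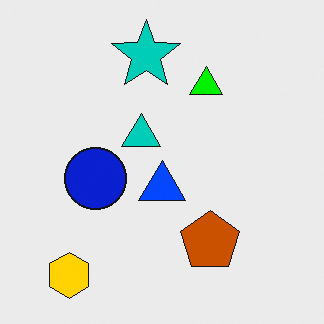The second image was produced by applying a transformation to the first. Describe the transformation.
The transformation is: heavily oversaturated.

All colors are more vivid — a global saturation change.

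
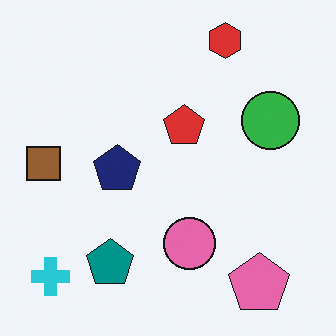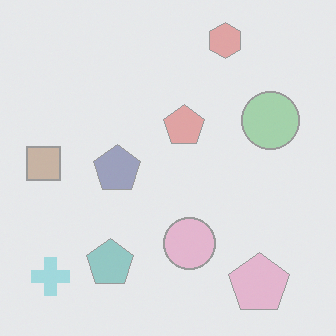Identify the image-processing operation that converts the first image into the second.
The image was given much lower contrast.

Tones are pushed toward mid-grey across the whole image — a global contrast change.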